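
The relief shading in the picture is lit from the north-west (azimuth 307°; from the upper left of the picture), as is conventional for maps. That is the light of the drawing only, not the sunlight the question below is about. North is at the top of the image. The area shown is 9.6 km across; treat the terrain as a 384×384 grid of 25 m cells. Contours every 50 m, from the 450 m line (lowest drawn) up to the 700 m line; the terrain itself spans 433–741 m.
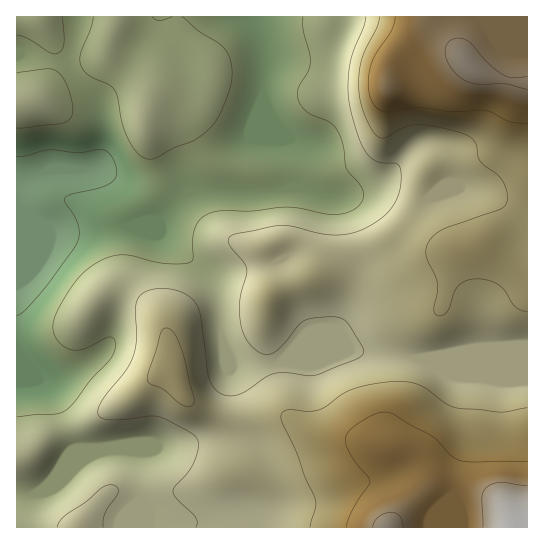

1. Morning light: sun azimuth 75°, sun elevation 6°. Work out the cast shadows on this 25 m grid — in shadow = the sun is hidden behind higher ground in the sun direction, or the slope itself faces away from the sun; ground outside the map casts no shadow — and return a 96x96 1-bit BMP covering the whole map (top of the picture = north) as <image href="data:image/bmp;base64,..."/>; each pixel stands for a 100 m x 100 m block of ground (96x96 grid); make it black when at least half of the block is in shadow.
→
<image width="96" height="96" href="data:image/bmp;base64,Qk2+BAAAAAAAAD4AAAAoAAAAYAAAAGAAAAABAAEAAAAAAIAEAAATCwAAEwsAAAIAAAAAAAAA////AAAAAAAAAAAAAAAAAAAAA4AAAAAAAAAAAAAAA4AAAAAAAAAAAAAAA4AAAAAAAAAAAAAAAQAAAAAAAAAAAAAAAAAAAAAAAAAAAAAAAAAAAAAAAAAAAAAAAAAAAAAAAAAAAAAAAAAAAAAAAAAAAAAAAAAAAAAAAAAAAAAAAAAAAAAAAAAAAAAAAAAAAAAAAAAAAAAAAAAAAAAAAAAAAAAAAAAAAAAAAAAAAAAAAAAAAAAAAAAAAAAAAAAAAAAAAAAAAAAAAAAAAAAAAAAAAAAAAAAAAAAAAAAAAAAAAAAAAAAAAAAAAAAAAAAAAAAAAAAAAAAAAAAAAAAAAAAAAAAAAAAAAAAAAAAAAAAAAAAAAAAAAAAAAAAAAAAAAAAAAAAAAAAAAAAAAAAAAAAAAAAAAAAAAAAAAAAAAAAAAAAAAAAAAAAAAAAAAAAAAAAAAAAAAAAAAAAAAAAAAAAAAAAAAAAAAH4AAAAAAAAAAAAAAP8AAAAAAAAAAAAAAP8AAAAAAAAAAAAAAP8AAAAAAAAAAAAAAP+AAAAAAAAAAAAAAH+AAAAAAAAAAAAAAH+AAAAAAAAAAAAAAH+AAAAAAAAAAAAAAD+AAAAAAAAAAAAAAB+AAAAAAAAAAAAAAA8AAAAAAAAAAAAAAAYAACAAAAAAAAAAAAAAAHAAAAAAAAAAAAAAAHAAAAAAAAAAAAAAAHAAAAAAAAAAAAAAAHAAAAAAAAAAAAAAAAAAAAAAAAAAAAAAAAAAAAAAAAAAAAAAAAAAAAAAAAAAAAAAAAAAAAAAAAAAAAAAAAAAAAAAAAAAAAAAAAAAAAAAAAAAAAAAAAAAAAAAAAAAAAAAAAAAAAAAAAAAAAAAAAAAAAAAAAAAAAAAAAAAAAAAAAAAAAAAAAAAAAAAAAAAAAAAAAAAAAAAAAAAAAAAAAAAAAAAAAAAAAAAAAAAAAAAAAAAAAAAAAAAAAAAAAAAAAAAAAAAAAAAAAAAAAAAAAAAAAAAAAAAAAAAAAAAAAAAAAAAAAAAAAAAAAAAAAAAAAAAAAAAAAAAAAAAAAAAAAAAAAAAAAAAAAAAAAAAAAAAAAAAAAAAAAAAAAAAAAAAABwAAAAAB8AAAAAAAHwAAAAAP+AAAAAAAHwAAAAAf+AAAAAAAHwAAAAA/+AAAAAAAHwAAAAB/+AAAAAAAHwAAAAH/+AAAAAAADgAAAAf/+AAAAAAABgAAAA//+AAAAAAAAAAAAB///AAAAAAAAAAAAB///AAAAAAAAAAAAB///AAAAAAAAAAAAB///AAAAAAAAAAAAA///AAAAAAAAAAAAAf//AAAAAAAAAAAAAP//AAAAAAAAAAAAAP//AAAAAAAAAAAAAH//AAAAAAAAAAAAAH//AAAAAAAAAAAAAD//AAAAAAAAAAAAAB//AAAAAAAAAAAAAA//AAAAAAAAAAAAAAf/AAAAAAAAAAAAAAP/gAAAAAAAAAAAAAP/gAAAAAAAAAAAAAH/wAAAAAAAAAAAAAD/4AAAAAAAAAAAAAA/8AAAAAAAAAAAAAAf8AAAA="/>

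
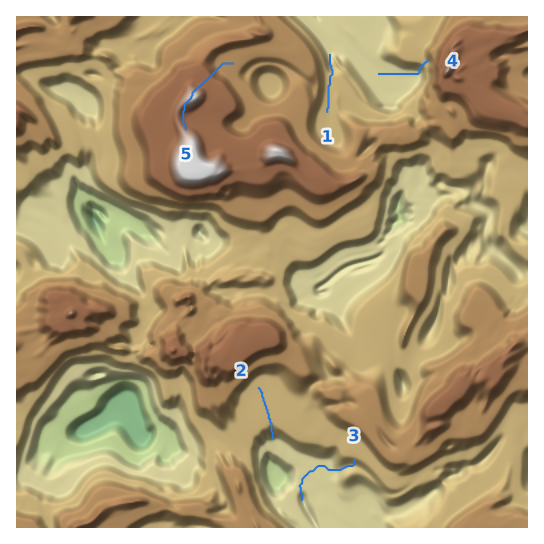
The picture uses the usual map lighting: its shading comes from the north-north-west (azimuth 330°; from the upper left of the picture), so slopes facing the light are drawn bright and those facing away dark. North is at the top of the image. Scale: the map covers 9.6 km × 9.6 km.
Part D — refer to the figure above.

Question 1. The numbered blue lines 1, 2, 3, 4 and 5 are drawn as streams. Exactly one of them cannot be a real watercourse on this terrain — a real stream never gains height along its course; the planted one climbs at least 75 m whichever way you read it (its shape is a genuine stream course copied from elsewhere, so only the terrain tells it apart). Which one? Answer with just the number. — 5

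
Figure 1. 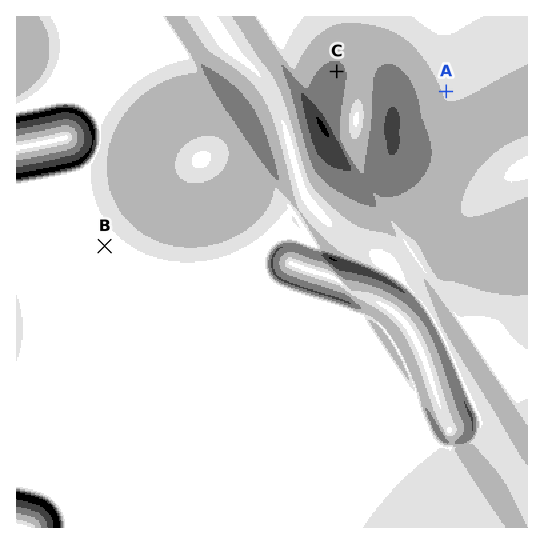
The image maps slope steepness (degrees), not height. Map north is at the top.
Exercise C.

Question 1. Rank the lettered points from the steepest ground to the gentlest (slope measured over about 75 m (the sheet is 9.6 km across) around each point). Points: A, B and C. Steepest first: C A B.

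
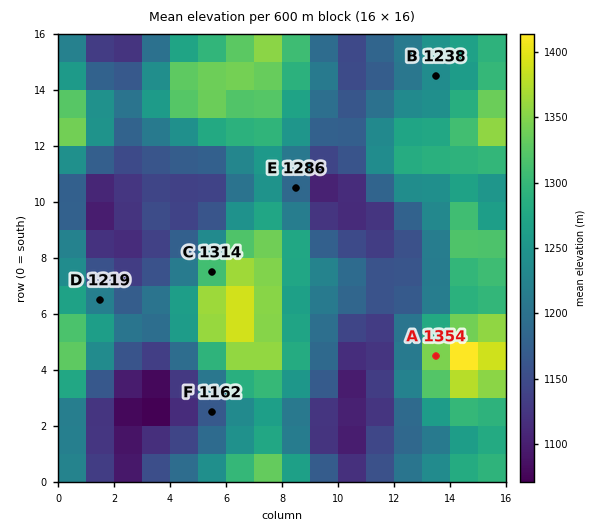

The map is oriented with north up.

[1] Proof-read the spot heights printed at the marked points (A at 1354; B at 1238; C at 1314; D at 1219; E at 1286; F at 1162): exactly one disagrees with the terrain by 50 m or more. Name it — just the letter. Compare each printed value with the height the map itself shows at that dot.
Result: E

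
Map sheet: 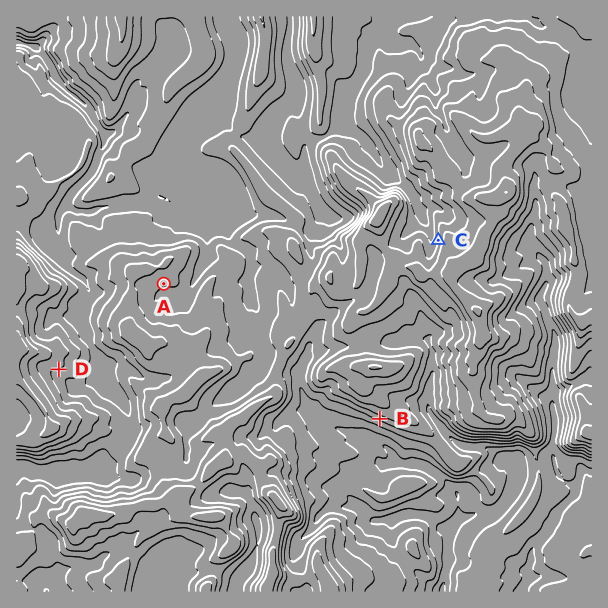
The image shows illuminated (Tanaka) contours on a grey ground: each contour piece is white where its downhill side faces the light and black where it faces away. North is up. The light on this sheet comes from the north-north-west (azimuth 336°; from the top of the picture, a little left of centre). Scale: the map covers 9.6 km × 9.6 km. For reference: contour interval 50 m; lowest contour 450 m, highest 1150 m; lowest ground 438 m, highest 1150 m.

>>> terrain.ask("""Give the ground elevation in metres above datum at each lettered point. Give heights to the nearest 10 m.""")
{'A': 810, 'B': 760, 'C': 940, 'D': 850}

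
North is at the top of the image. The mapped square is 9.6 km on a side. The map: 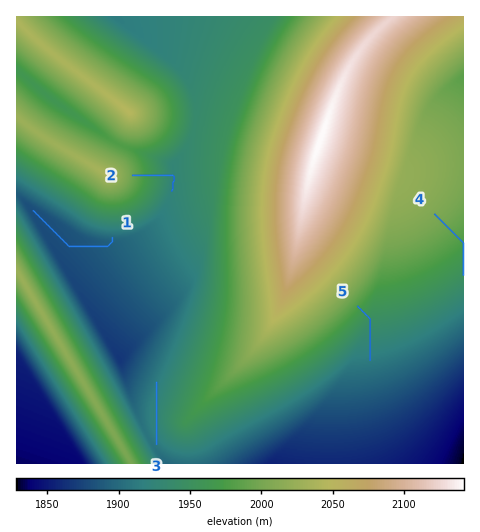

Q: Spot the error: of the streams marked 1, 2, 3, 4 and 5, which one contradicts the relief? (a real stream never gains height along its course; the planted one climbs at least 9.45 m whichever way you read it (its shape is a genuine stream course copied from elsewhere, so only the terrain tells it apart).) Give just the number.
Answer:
3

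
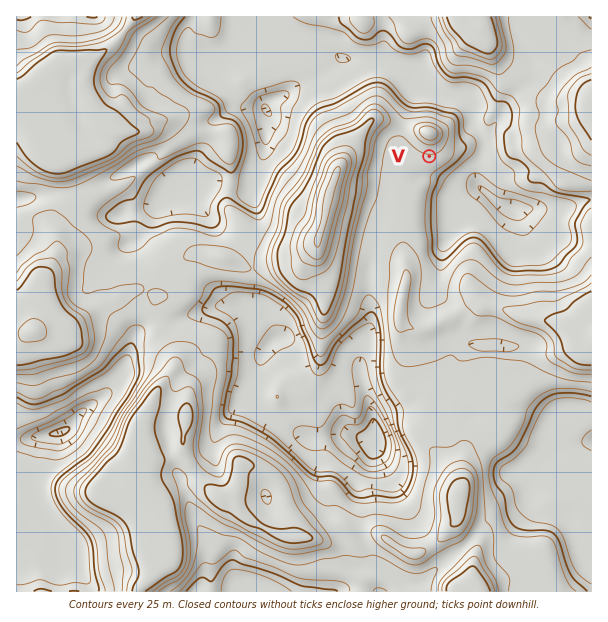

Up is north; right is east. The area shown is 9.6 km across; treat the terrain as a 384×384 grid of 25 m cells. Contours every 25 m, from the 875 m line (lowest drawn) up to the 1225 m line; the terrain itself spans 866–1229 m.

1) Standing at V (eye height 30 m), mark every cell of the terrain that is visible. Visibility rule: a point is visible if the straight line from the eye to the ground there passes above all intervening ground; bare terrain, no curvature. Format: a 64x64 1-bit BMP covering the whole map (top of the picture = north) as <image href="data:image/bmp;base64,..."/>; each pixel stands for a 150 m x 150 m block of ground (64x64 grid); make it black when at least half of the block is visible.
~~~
<image width="64" height="64" href="data:image/bmp;base64,Qk0+AgAAAAAAAD4AAAAoAAAAQAAAAEAAAAABAAEAAAAAAAACAAATCwAAEwsAAAIAAAAAAAAA////AAAAAAAAAAAAAAAMAAAAAAAAAA8AAAAAAAAABgAAAAAAAAAEAAAAAAAAGAAAAAAAACB+AAAAAAAH4OYAAAAAAB/wAgAAAAAAZ/AAAAAAAADD8AAAAAAAAEPwAwAAAAAAQ/ADwAAAAADH4AHgAAAAAB8AAfAAAAAAfgAA4AAAAAA8AAAAAAAAAAAAAAAAAAAAAAAAAAAAAAAAAAAAAAAAAAAAAAAAAAAAAAAAAAAAAAAAAAAAAAAAAAAAAAAAAAAAAAAAAAAAAAAAAAAAAAAAAAAAAAAAAAAAAAAAAAAAAAAAAAAAAAAAAAAAAAAAAAAAAAAOAAAAAAAAGB+A/AAAAAAcH4P/AAAAABwvj/8AAAAAHD///wAAAAAeH///AAAAAB6f//8AAAAAHv///wAAAAA/////AAAAAD////8AAAAAP////wAAAAA/////AAAAAD////8AAAAAH////wAAAAAf////AAAAAB/9//gAAAAAD/7//wAAAAAP/j//AAAAAA/+H/8AAAAAD/8P/wAAAAAH/w//AAAAAAP+D/8AAAAAAeAP/wAAAAAA4A//AAAAAABAD/4AAAAAAAAH/gAAAAAAAAf/AAAAAAAAB/8AAAAAAAAP/gAAAAAAAA88AAAAAAAADH8AAAAAAAAIfgAAAAAAAAB8AAAAAAAAAHgAAAAAAAAAMA=="/>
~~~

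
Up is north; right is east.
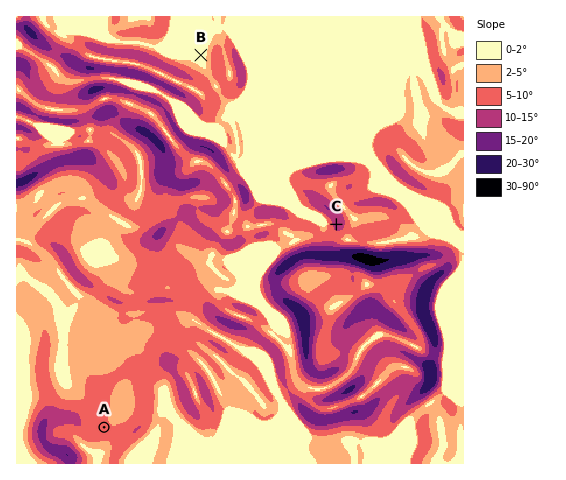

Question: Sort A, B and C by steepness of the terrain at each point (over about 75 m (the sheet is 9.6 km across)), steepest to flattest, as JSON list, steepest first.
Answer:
["C", "A", "B"]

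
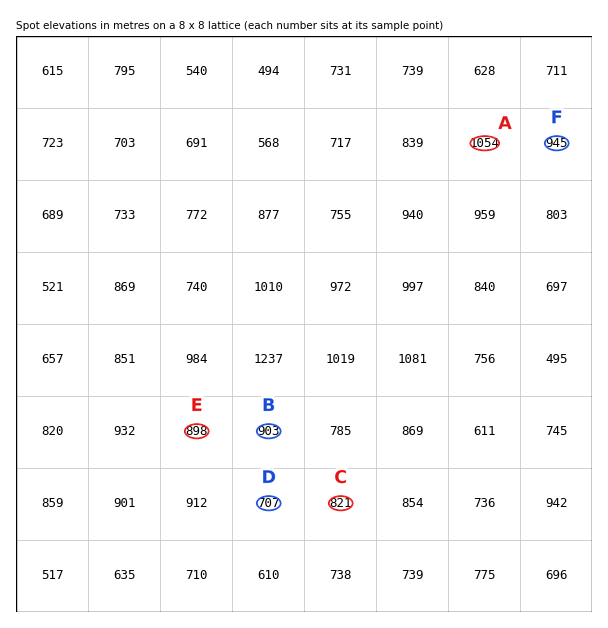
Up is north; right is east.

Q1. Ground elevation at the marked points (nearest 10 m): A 1050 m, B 900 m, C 820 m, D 710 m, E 900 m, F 950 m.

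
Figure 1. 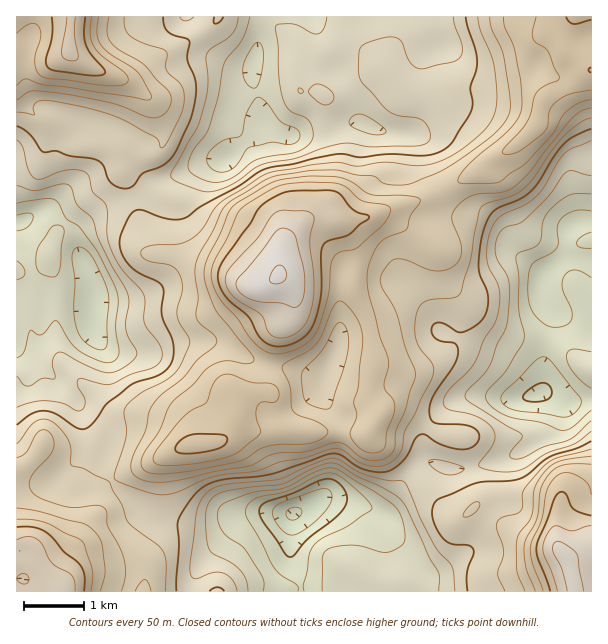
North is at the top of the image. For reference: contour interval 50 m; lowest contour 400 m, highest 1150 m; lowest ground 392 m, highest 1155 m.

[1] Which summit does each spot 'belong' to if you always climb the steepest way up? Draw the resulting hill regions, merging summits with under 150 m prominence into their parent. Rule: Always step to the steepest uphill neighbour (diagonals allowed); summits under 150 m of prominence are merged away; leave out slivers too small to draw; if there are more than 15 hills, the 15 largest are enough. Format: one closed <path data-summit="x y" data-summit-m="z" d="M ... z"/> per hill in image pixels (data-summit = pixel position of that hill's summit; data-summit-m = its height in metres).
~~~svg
<path data-summit="279 275" data-summit-m="1155" d="M591 16l-402 0 17 29 10 10 24 12 13-1 1 24 11 30-3 8-13 12-27 20-15 2-25 12-23 6-21 16-37 12-23 20-3 12-2-9-13-13-12-7-12 1-13 10-7 0 0 125 16 7 28 32 18 16 2 6 23 21 3 6-2 26 4 12 6 10 36 33 12 6 45 4 39-12 14-1-20 7-14 19-22 22-11 18-1 13 227 0 2-4-1-19-24-30-8-18-10-9 8-5 20-30 11-11 9-4 23 7 16 0 30-7 30-12 12-8 11-11 5-9 1-18-8-10 21 9 25-4z"/><path data-summit="69 48" data-summit-m="1060" d="M188 16l-172 1 1 205 6 0 13-10 12-1 12 7 13 13 2 9 3-12 23-20 37-12 21-16 23-6 25-12 15-2 27-20 13-12 3-8-11-30-1-24-13 1-24-12-10-10z"/><path data-summit="575 590" data-summit-m="1113" d="M551 396l-3 0 6 8 0 13-6 14-11 11-24 14-48 13-16 0-20-7-7 1-16 14-20 30-8 5 10 9 8 18 24 30 0 23 172-1 0-190-10-1-15 3z"/><path data-summit="60 591" data-summit-m="1072" d="M18 348l-2 0 0 243 175 1 2-13 11-18 22-22 14-19 13-5-7-1-39 12-37-3-20-7-15-16-13-8-12-13-6-18 2-26-3-6-23-21-2-6-18-16-28-32z"/>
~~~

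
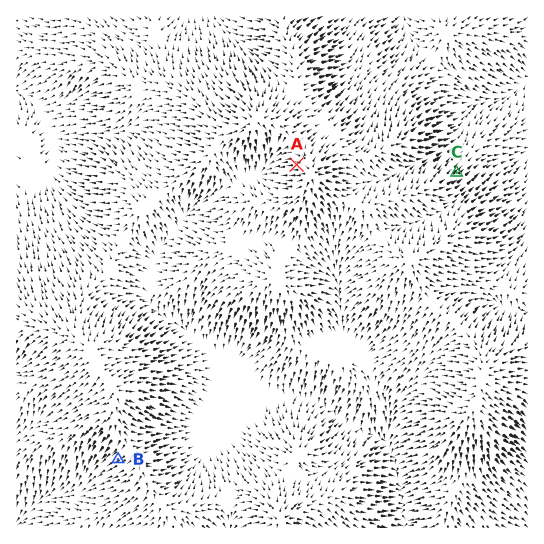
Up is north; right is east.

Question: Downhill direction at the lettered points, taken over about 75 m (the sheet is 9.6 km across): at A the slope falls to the W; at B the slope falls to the SW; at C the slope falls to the NE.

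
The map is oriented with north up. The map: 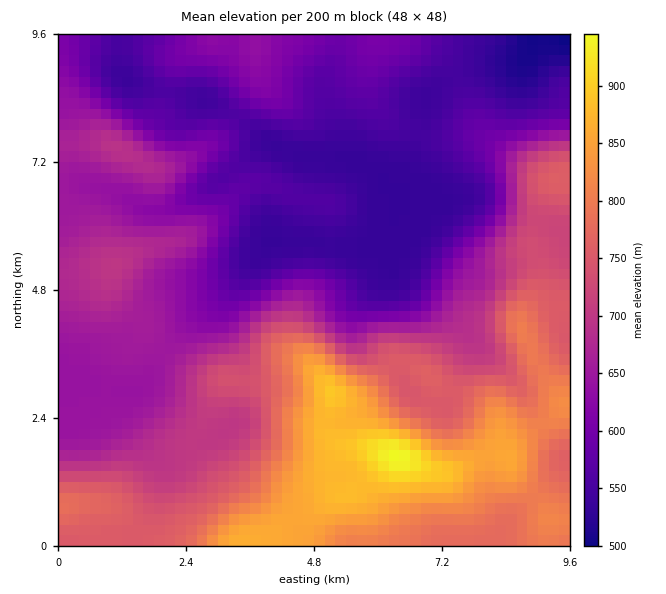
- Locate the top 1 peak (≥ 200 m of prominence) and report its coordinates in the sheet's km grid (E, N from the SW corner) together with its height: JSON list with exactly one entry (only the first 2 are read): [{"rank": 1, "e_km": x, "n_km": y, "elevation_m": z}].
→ [{"rank": 1, "e_km": 6.36, "n_km": 1.66, "elevation_m": 948}]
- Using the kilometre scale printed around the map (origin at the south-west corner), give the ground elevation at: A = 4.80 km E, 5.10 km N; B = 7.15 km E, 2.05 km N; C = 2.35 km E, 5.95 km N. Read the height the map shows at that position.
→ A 585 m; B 800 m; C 655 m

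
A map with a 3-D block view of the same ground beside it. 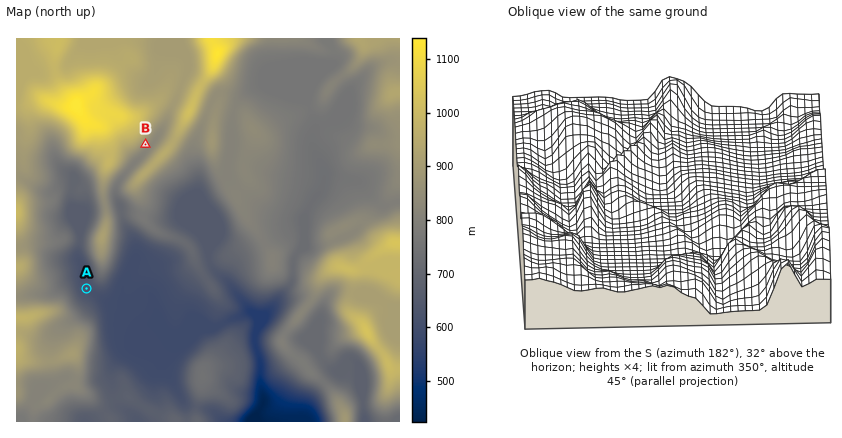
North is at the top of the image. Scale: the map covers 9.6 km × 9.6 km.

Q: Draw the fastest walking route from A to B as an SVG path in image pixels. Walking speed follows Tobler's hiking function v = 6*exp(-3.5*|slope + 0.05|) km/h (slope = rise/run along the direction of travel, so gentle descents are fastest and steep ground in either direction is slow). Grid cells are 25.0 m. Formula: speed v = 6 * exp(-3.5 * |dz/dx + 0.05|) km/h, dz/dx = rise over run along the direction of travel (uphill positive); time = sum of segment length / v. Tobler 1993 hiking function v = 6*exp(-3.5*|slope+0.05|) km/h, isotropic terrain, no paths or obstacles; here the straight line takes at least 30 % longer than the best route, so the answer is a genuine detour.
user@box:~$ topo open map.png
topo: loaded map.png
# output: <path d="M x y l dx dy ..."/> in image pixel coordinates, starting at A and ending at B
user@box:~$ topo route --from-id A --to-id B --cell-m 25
<path d="M86 288l0-46 16-30 0-12 10-20 34-36"/>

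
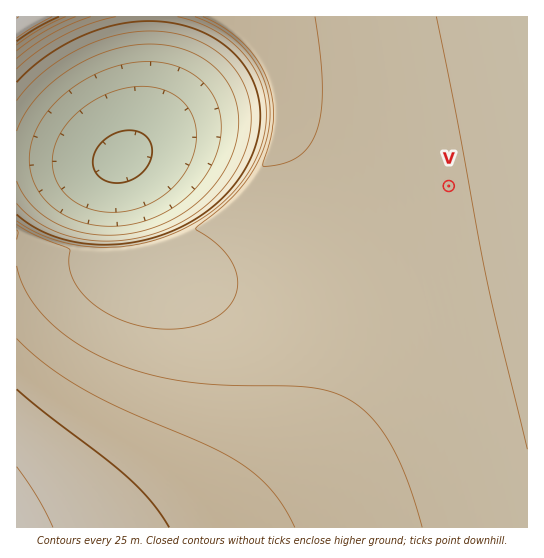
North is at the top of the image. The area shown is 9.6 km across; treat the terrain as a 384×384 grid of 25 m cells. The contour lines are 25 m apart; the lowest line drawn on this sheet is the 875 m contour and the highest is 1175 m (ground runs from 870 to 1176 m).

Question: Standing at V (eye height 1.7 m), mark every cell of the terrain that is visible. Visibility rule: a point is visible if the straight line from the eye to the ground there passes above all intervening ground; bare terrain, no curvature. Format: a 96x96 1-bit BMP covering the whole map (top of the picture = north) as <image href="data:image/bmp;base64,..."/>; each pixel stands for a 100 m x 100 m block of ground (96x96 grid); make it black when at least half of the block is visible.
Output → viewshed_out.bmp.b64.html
<image width="96" height="96" href="data:image/bmp;base64,Qk2+BAAAAAAAAD4AAAAoAAAAYAAAAGAAAAABAAEAAAAAAIAEAAATCwAAEwsAAAIAAAAAAAAA////AAAAAAD////////////////////////////////////////////////////////////////////////////////////////////////////////////////////////////////////////////////////////////////////////////////////////////////////////////////////////////////////////////////////////////////////////////////////////////////////////////////////////////////////////////////////wD/////////////AAAA///////////wAAAAD/////////8AAAAAA/////////wAAAAAAH///////+AAAAAAAB///////4AAAAAAAAf//////gAAAAAAAAP//////AAAAAAAAAD/////8AAAAAAAAAB/////8AAAAAAAAAAf////8AAAAAAAAAAP////8AAAAAAAAAAH////8AAAAAAAAAAD////8AAAAAAAAAAB////8AAAAAAAAAAB////8AAAAAAAAAAA////8AAAAAAAAAAAf///8AAAAAAAAAAAP///8AAAAAAAAAAAP///8AAAAAAAAAAAH///8AAAAAAAAAAAH///8AAAAAAAAAAAD///8AAAAAAAAAAAD///8AAAAAAAAAAAB///8AAAAAAAAAAAB///8AAAAAAAAAAAA///8AAAAAAAAAAAA///8AAAAAAAAAAAA///8AAAAAAAAAAAA///8AAAAAAAAAAAA///8AAAAAAAAAAAA///8AAAAAAAAAAAA///8AAAAAAAAAAAA///8AAAAAAAAAAAA///8AAAAAAAAAAAB///8AAAAAAAAAAAB///8AAAAAAAAAAAB///8AAAAAAAAAAAD///8AAAAAAAAAAAD///8AAAAAAAAAAAH///8AAAAAAAAAAAP///8AAAAAAAAAAAf///8AAAAAAAAAAAf///8AAAAAAAAAAA////8AAAAAAAAAAB////8AAAAAAAAAAH////8AAAAAAAAAAP////8AAAAAAAAAAf////8AAAAAAAAAB/////8AAAAAAAAAH/////8AAAAAAAAAf/////8AAAAAAAAB//////8AAAAAAAAP//////8AAAAAAAB///////8AAAAAAAB///////8AAAAAAAB///////8AAAAAAAB///////8AAAAAAAB///////8AAAAAAAB///////8AAAAAAAB///////8AAAAAAAD///////8AAAAAAAD///////8AAAAAAAD///////8AAAAAAAH///////8AAAAAAAH///////8AAAAAAAP///////8AAAAAAAP///////8AAAAAAAf///////8AAAAAAA////////+AAAAAAB/////////AAAAAAD/////////wAAAAAH/////////8AAAAAf//////////AAAAB/////////8="/>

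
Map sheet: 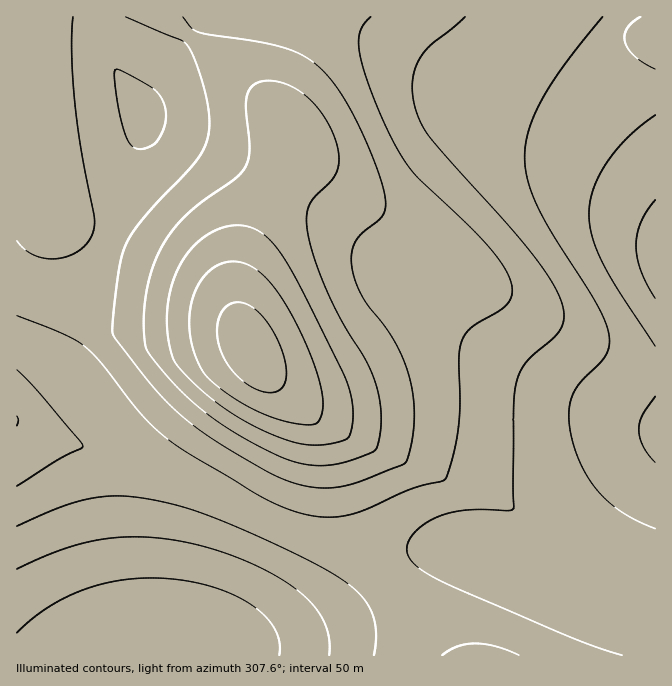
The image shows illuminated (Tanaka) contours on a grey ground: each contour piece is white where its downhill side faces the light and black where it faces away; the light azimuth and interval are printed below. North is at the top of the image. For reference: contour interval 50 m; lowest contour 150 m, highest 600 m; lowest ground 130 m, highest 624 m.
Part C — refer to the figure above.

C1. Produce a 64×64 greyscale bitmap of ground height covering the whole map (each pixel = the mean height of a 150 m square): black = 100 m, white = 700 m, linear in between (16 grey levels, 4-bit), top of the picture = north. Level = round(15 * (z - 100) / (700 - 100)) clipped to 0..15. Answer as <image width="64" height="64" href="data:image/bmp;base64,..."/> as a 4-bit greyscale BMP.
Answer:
<image width="64" height="64" href="data:image/bmp;base64,Qk12CAAAAAAAAHYAAAAoAAAAQAAAAEAAAAABAAQAAAAAAAAIAAATCwAAEwsAABAAAAAAAAAAAAAAABEREQAiIiIAMzMzAERERABVVVUAZmZmAHd3dwCIiIgAmZmZAKqqqgC7u7sAzMzMAN3d3QDu7u4A////ACIiIiIiIRERERIiIiIzM0REVVVmZmZmZmZmZmZVVVVVIiIiIiIhEREREiIiIjMzRERVVWZmZmZmZmZmVVVVVVUiIiIiIiIRERIiIiIiMzNERFVVZmZmZmZmZVVVVURERDIiIiIiIiIiIiIiIiMzM0REVVVWZmZmZmVVVVREREREMzIiIiIiIiIiIiIiMzM0REVVVWZmZmZVVVVUREREREQzMyIiIiIiIiIiIiMzM0RERVVVZmZmVVVVVERERERERDMzMyIiIiIiIiIjMzM0RERVVVZmZVVVVUREREREREREMzMzMzMiIiIjMzMzM0REVVVVZlVVVVVEREREREREREREMzMzMzMzMzMzMzNEREVVVVZVVVVVVERERERERERERUREMzMzMzMzMzM0RERFVVVmZVVVVVVEREREREREREREREREQzMzMzMzRERERVVVZmZlVVVVVEREREREREREREREREREREREREREREVVVWZmZmVVVVVURERERERERERERFVURERERERERERVVVZmZmZmZlVVVVVUREREVVREREREVVVURERERERFVVVWZmZmZmZmZlVVVVVVVVVVVERERERVVVVVVVVVVVVVVmZmZmZmZmZmZVVVVVVVVVVEREREQ2ZVVVVVVVVVVVZmZmZnd3d3dmZmZlVVVVVVVEREREMzZmZVVVVVVVVmZmZmZ3d3d3d3d2ZmZmZlVVVUREREMzNmZmZlVVVmZmZmZmd3eIiIiId3d2ZmZmVVVVREREMzM3ZmZmZmZmZmZmZnd3iIiIiIiId3d2ZmZVVVVEREMzMzd2ZmZmZmZmZmZnd4iImZmZmYiId3dmZlVVVEREQzMzN3d2ZmZmZmZmZ3d4iZmaqqmZmYh3d2ZmVVVUREQzMzMnd3dmZmZmZmZ3eIiZqqqqqqmZiId3ZmZVVVRERDMzMid3d2ZmZmZmd3iImaqqu7u6qpmIh3dmZlVVVEREMzMyJ3d2ZmZmZmd3iImaq7u7u7qqmYiHd2ZmZVVUREMzMzInd2ZmZmZmd3iJmqu7zMzLu6qZiId3ZmZlVVRERDMzMyd2ZmZmZmd3iJmqu8zMzMu6qpmIh3dmZmVVVEREMzMzN2ZmZmZmZ3iJmrvMzNzMy7qpmYiHd2ZmZVVUREQzMzM2ZmZmZmZ3iJmrvMzd3czLuqmZiHd3ZmZlVVVEREMzMzZmZmZmZ3iJmrvMzd3dzMu6qZiId3dmZmVVVURERDMzNmZmZmZ3eJmqu8zd3d3Mu6qZmIh3d2ZmZVVVVEREQzM2ZmZmZ3eImau8zN3d3cy7qpmIh3d3ZmZmVVVVRERDMzZmZmZ3eImaq7zN3d3cy7qpmIiHd3dmZmZlVVVUREMzNmZmZ3d4iZqrvM3d3dzLuqmYiHd3d2ZmZmZVVVVEQzMmZmd3d3iJmqu8zd3dzLuqmYiHd3d3dmZmZmVVVURDMiZ3d3d3eImaq7zM3dzMu6qZiId3d3d3ZmZmZlVURDMyJ3d3d3d4iZqrvMzMzMu6qZiId3d3d3d3ZmZmVVREMyIXd3d3d3iImqu7zMzMu7qpmId3d3d3d3d2ZmZVREMyIhd3d3d3eIiZqrvMzMy7qpmIh3d3d3d3d3ZmZVVEMzIhF3d3d3d4iJmqu7vMu7qqmYiHd3d3d3d3dmZVVEQzIiEXd3d3d3iImZqru7u7uqmZiId3d3d3d3dmZlVEQzMiEReIiId3d4iJmqq7u7uqqZiIh3d3d3d3d2ZlVUQzMiIRGIiIiHd3iImZqqq7qqqZmIiHd3d3d3d2ZlVURDMyIhEYiIiIh3d4iJmaqqqqqpmYiIh3d3d3d2ZlVURDMyIiERiIiIiHd3eIiZmqqqqpmZiIiId3d3d2ZlVUREMzIiIRGIiIiId3d4iImZmqqZmZmIiIiHd3d2ZlVVREMzMiIiEYiIiIh3d3eIiJmZmZmZmZiIiId3d2ZlVVREQzMyIiIRiIiIh3d3d3iIiZmZmZmZmYiIh3d2ZlVVRERDMzMiIiGIiIiHd3d3d4iImZmZmZmZmIiHd2ZlVVREREMzMyIiIoiIiId3d3d3eIiJmZmZmZmYiHd2ZlVVVEREQzMzMiIiiIiIh3d2Znd3iIiZmZmZmZiId2ZlVVVERERDMzMyIiKIiIiHd2ZmZ3d4iJmZmZmZmId3ZlVVVEREREMzMzMiIoiIiHd3ZmZnd3iImZmZmZmYh3ZmVVVUREREQzMzMzIiiIiId3dmZmZ3eIiZmZmZmYiHdmVVVURERERDMzMzMyKIiIh3dmZmZnd4iJmZmZmZiHdmZVVVREREREQzMzMzMoiIiHd2ZmZmd3iImZmZmZiId2ZVVVVEREREREMzMzMziIiId3ZmZmZ3eIiZmZmZiId2ZlVVVUREREREQzMzMzOIiIh3dmZmZ3d4iJmZmZiId3ZmVVVVREREREREMzMzM4iIiHd2ZmZnd3iIiZmZiIh3ZmZVVVVERERERERDMzMziIiId3ZmZ3d3iIiIiIiIh3dmZVVVVVREREREREMzMzSIiIh3dmd3d3eIiIiIiIh3d2ZmVVVVVURERERERDM0RIiIiHd3d3d3d4iIiIiId3d2ZmZVVVVVVEREREREREREiIiId3d3d3d4iIiId3d3d3ZmZlVVVVVURERERERERESIiIh3d3d3iIh3d3d3d3d3dmZmZVVVVVVERERERERERIiIiHd3d4iIh3d3d3d3d3dmZmZmVVVVVVRERERERERE"/>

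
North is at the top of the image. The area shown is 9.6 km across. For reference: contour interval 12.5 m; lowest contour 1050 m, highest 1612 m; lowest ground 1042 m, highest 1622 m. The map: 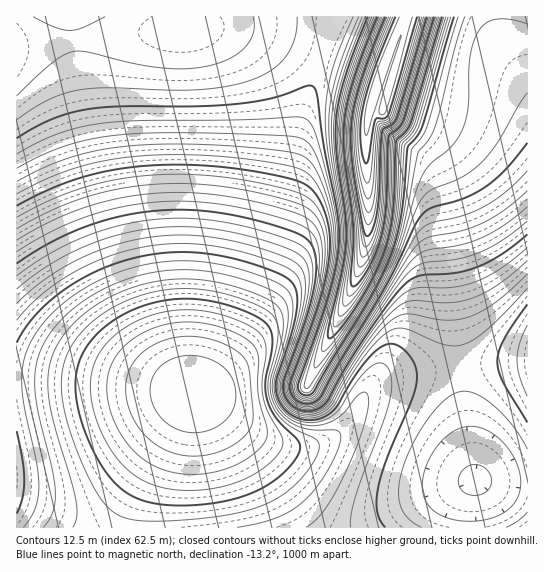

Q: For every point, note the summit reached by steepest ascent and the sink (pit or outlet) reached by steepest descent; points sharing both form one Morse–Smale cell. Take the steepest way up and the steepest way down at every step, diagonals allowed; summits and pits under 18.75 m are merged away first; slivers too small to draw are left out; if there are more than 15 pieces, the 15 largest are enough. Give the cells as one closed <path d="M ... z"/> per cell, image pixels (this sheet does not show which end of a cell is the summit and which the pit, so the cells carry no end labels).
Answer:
<path d="M335 16l-319 1 1 363 90 3 59 5 21 4 7 0 11-10 24-36 27-63 28-88 23-96z"/><path d="M402 16l-66 1-29 82-23 96-32 99-29 64-18 24-12 11 22 12 38 28 28 12 28 2 10-3 18-9 14-14 18-34 12-8 24-6 54-6-12-126-6-31-6-21-9-12-8-4-44-1-7-3-2-31 4-28 4-10 9 4 3-2 22-73 0-4-6-4z"/><path d="M527 16l-124 0-2 5 6 4 0 4-22 73-3 2-9-4-5 17-3 21 2 31 7 3 44 1 13 9 6 13 10 46 12 126 69-5z"/><path d="M458 368l-53 5-16 3-14 5-11 14-13 26-14 14-18 9-10 3-22 0-18-6-16-8-38-28-22-13-45 93-9 28-2 14 330 1 2-29 3-12 4-6-8-39-8-71z"/><path d="M55 380l-39 1 0 146 121 1 3-21 8-22 44-92-51-8z"/><path d="M527 363l-68 4 9 75 5 32 4 7 51 1z"/><path d="M495 481l-20 1-6 17-1 28 59 1 1-45z"/>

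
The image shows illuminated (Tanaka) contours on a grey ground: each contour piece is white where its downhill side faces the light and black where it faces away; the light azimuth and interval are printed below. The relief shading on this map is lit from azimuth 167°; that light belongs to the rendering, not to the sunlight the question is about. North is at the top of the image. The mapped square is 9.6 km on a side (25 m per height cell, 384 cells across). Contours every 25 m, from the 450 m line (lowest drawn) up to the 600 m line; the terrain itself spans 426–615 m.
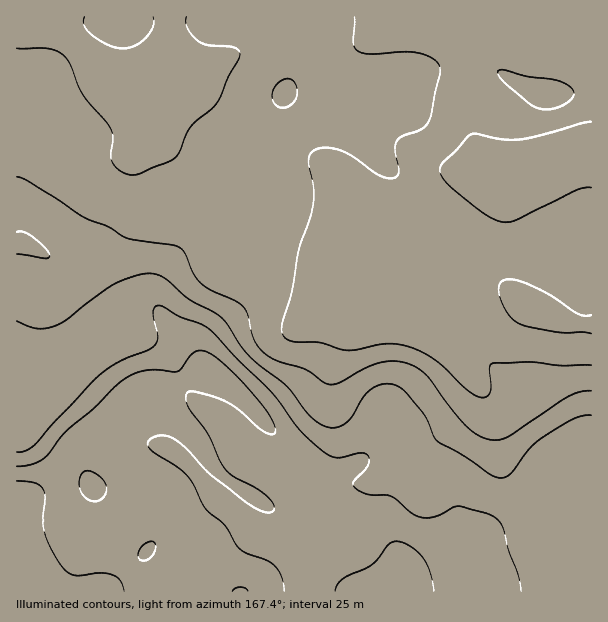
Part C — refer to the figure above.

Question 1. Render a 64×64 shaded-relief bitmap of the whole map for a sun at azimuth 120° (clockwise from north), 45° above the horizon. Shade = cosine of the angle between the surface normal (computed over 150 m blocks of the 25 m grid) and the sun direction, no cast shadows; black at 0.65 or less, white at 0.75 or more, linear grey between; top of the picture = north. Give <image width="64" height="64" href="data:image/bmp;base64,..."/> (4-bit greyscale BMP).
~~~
<image width="64" height="64" href="data:image/bmp;base64,Qk12CAAAAAAAAHYAAAAoAAAAQAAAAEAAAAABAAQAAAAAAAAIAAATCwAAEwsAABAAAAAAAAAAAAAAABEREQAiIiIAMzMzAERERABVVVUAZmZmAHd3dwCIiIgAmZmZAKqqqgC7u7sAzMzMAN3d3QDu7u4A////AJqqmHd4mqu6qYd3ZnibzLqHZmd3Z4mrzMuYiJvNypmZqqqph3eJqruqiHd3d5q7uYdmZ3ZmiavMypiIm8zKmZmqqqmHd3iZu7qYiIh3iaqpiHZmZmZ5q8y6mIibzLqYmaq7qYd3d3iru5iJmYd4mZmYh3d2Vniru7qYiKvLqYiZqru6mHd3d5q7qYmqmIiJmZiIiHZmeJq7qZiJq8upiImqu7qYiId3eaupmaupmJmZmIiZh2Z4maqpmIm7upmImavMupiIiHd4q7qZqqqZmZmYiJmYd4iImZmIiru6mZmZq8y6mImZh3ibu6maqZmqqYh4mZh3iIiImYiJq6mZmZmrzLqZmamYd5vLqZmZmaqph2eIiHiZh3iIiImZmJmZmavMuYiaqpiIm8y5mYiZqqmGZniHeJmHZ4iIiIiImZmZmrupiJqqmIibzKmYiJmqqYdmeId4mYdmeJmId3eJmZl4mph3mqmYiJq7qYiImZqpmYiJmIial2VomYh2Z4mZmUV4h2eJmYh4mqqZiYiZmZqqmZqpmaqYZmiZmGVXiZmZIjVmZ4mIh4iJmYiZmZmZmrupmqqqqph2eJmHZVaJmZkAAkVomYh4iImIiaqpmYiau6iImqq6qXd4mYdURXiZmRAAFGiqmIiZmIiau6mIiZq6l2aJq7upiImYdkMzV4mZMgABWKqpmqqYiJu7qYiau6mGVWiau6qZmZh1QhI1Z4hUEAAmmqqquqmJq7uYeKvLqXZEV5qqqqqqmHVCERJFd3YwAAN5mau7qZmruod5vMypdkRGiaqqu6qodkMhESRWh1MQAUaImry7qquph4rN3Kl2REaJqqq7uqh2VEMhEkWIdUEAE1Z5vMy6uqmIm83cqXZDRXmqqru6qHdmVDIiNIh3ZCABJFebzLqqmZq7zMupdUM0aJqru7qYd3dmVDM0iId2UxABJHq7qZmZq7u7u6mFMiNXmavMuph3d3dlRESIh3d1MQACR5mYiZqruqmZqYZCIkZ5q7upiHd3d3ZVVZiHeIdkIAElZ2Z4mruqmHiJhkISNGeauqiHd3d3d2VVmId3iHZDIiNERWiru7mHZniHUyIjVomZiHiId2d3ZlWYd2d4iHZUREREaKvMupdmZ4dkMiNWeIh3eJiHZmdmZoh2ZmeIiHZlVEV5vN3bqHZniHZERFZ4d2Z5mYd2d3ZmiHZlZniIh3ZmVnm93d3Kl3eIh2VWZ3d2VnmqmHd3d3eIh2VVZ4iId3dmebzd3dypiImYd3d4iHZWerqpiIiIiJmHZURWeId3iId4q7zN3cqZmZiIiIiIdlaKu6mIiIiZmZhlREVnd2eJmHiJqrzNy6qZmYiIiIh2Voq7qZmYiJmJmHVDNEVmZ5qZiIiJq7zMuqmZmYiIiHZnmrqpmZiImYiYdlQzNEVXmqqYiIiZvMzLqpmZmZmId2eauqmZmIiZiIiHZUMzNFeauqmYiImrzMu6mZmZmYh3eKu6mZmIiIiIiIh2VUREVoq7qqmZmZq8y7qZmZmZiHd5qqqZmIiHiIiIiId2ZVVWiaqqqqqZmrzMuqmZmZmId4mqqZmIiId3iIiIiIh3ZmeJmqqqqqqqvMy6qZmZmIiIiaqpmIiIh3eIiIiIiIiHd3iZqqqru7u8zLqpmZmYiIiZmZmYiIiIh5mZmZmImIiHd4mZmZqru8zcy6mZmYiIiJmZmYd4iZiImZmZmYiZmIh3eIiIiZq7zN3LqZmYiIiJmZmYdmeImIiZmZmZiImYh3d3iIiIiau83cuqmZiIiZmZmYdlVXiIiJmZmZiIiIiHd3eIiId4mrzNy6qZmZmZmZmZh2REVniImZmZiIiIiHd3d3iIiHeJq8zLqpmZmZmZmZmYZUNEVniZmZiIiIiId3d3eIiIiImru7uqmZqqqqmaqpmGVDNFZ5mZiIiJmIh3d3d3iJmIiaq7uqmZmru7qqqqqph2VDRWiZmZmZmZiId3d3eImZiZqqqqmYiavMu7u7u6qql1RFaImZmaqpmIiId3d4iJmZmqqqmYiJq8y7vMu7u7u6hlVoiZmaqqqZiIh3d3eImZmru6qZiJq8zMzMy7u7zMypd3iIiZq7uqmYiHd3d4iJmru7qpmZmrzMzMy7qqvM3dyqmIiImruqqZiHd3d3d4iau7uqmZmrvMzMzLqpqrze7tzIiIiaqqqZmId3d3d3eJq7u6qpmaq7zN3cqZmZq83v/tmYiZqqqZmYiHd3dmZ3iau7qqmZmqvN3typiIiarN7u6ZmZqqqZmZiId3d2ZmZ4m7uqmZmZmr3u3KmHiImavN3amaqrqpmIiIiId3ZlVmeauqmZmYiJve7suYd4iImru7mZq7uqmYiIiIiIdmVVZ4mqqZmId3is7uy5iIiIiJmqqImru6qZmZiIiIiHZVVWeaqpmId2Z5vN3LmIiIiIiJmHeJq7qpmZmYiJmYdmVEVomqmYh2ZmibzLqYiIiHd4iIZniaqpmZmZmIiZmHZlVWeaqpiHZmZ4mqqYiIiId3eIhmZ5mqmZqqqYiJmZh3ZVV4mrqYh2ZneJmYiIiYiHd4iHd3iZmZmruqmIiZmZh2Zmeau7qYd3d4iIiIiZmYiIiId3eIiIiau7qYiImqmYh2Z4mru6mIeIiIiIiJmpmIiIiIiHd3eJmrupiIiZqpmId3eKvLuZiIiIiIiJmqqZmImYiId2Z3iau7mHd4maqZh3d4msy6mIiIiIiJmaqpmZmZ"/>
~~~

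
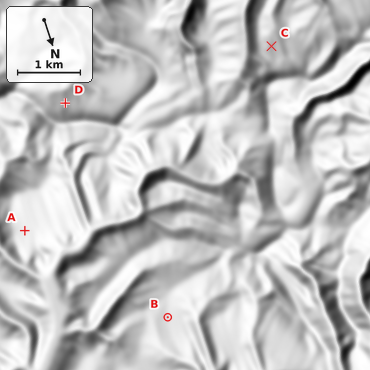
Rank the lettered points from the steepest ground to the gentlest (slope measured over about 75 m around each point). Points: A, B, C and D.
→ D C A B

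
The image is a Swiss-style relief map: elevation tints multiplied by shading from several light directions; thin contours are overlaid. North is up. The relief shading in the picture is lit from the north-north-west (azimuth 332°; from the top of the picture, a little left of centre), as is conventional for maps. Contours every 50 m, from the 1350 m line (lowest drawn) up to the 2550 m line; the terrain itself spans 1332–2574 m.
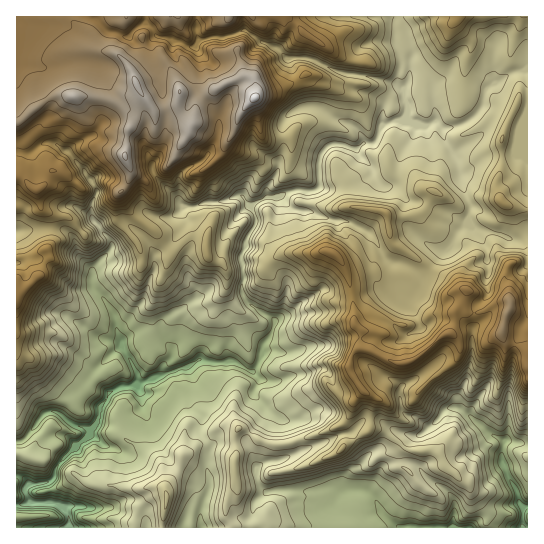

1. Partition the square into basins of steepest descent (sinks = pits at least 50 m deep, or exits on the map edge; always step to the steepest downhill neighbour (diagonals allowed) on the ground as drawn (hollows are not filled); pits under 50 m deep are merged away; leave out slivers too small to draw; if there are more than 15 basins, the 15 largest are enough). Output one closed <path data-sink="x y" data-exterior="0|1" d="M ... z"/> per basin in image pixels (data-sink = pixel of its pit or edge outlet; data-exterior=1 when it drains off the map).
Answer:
<path data-sink="69 527" data-exterior="1" d="M527 16l-511 1 0 158 6 2 15 14 4 18 10 9 0 24-4 7 2 9-5 5-4 11-4 1-9-16-11-1 1 270 145 0 5-25-2-16 11-13 5-12 0-7 9-3 11-8 6-1 8-12 7-6 19 3 17 12 11 4 18 0 35-11 21-9 4 6-2 13 8-2 15-10 7-33-10-5-13-18-3-5 3-16 5-5 5-1 33 15 12 0 18-11 13-13 14-8 3-6 0-14 7-7 5 8 15 0 11-7 14-4 4 4-8 22 0 11 4 5 8 1 13 7z"/><path data-sink="523 527" data-exterior="1" d="M507 301l-14 4-11 7-15 0-5-8-7 7 0 14-3 6-14 8-13 13-18 11-12 0-33-15-5 1-5 5-3 8 0 8 11 17 15 11-6 31 16 3 22 17 30 3 7 13 25 21 2 5 9 11 7 11 0 15 41-1 0-174-13-9-8-1-4-5 0-11 8-22z"/><path data-sink="469 527" data-exterior="1" d="M373 428l-27 16-7 8-24 11-26 8-15 1-13 7-20 4-4-2-1 8-9 13-2 13 3 6 5 6 17 0 13-6 4 7 220-1-2-17-14-19-2-5-25-21-7-13-30-3-22-17z"/><path data-sink="202 527" data-exterior="1" d="M230 425l-11 2-12 16-6 1-11 8-9 3-1 11-15 21 2 16-4 16 0 9 69-1-7-12 0-6 4-12 7-8-1-54 4-6z"/><path data-sink="17 231" data-exterior="1" d="M19 176l-3 1 0 80 11 2 11 17 6-13 5-5-2-9 4-7 0-24-10-9-4-18z"/>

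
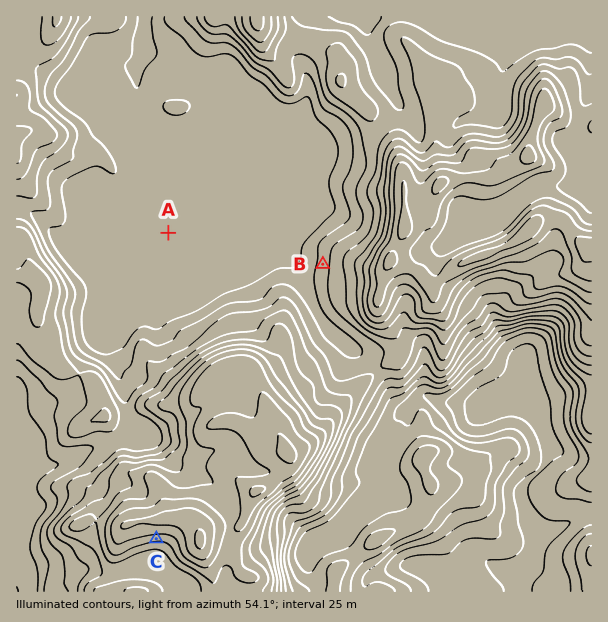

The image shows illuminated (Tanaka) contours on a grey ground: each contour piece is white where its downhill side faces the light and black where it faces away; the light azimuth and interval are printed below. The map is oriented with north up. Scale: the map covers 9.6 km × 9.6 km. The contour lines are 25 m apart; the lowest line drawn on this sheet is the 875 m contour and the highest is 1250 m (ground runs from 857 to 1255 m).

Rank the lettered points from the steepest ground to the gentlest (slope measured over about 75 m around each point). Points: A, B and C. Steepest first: C B A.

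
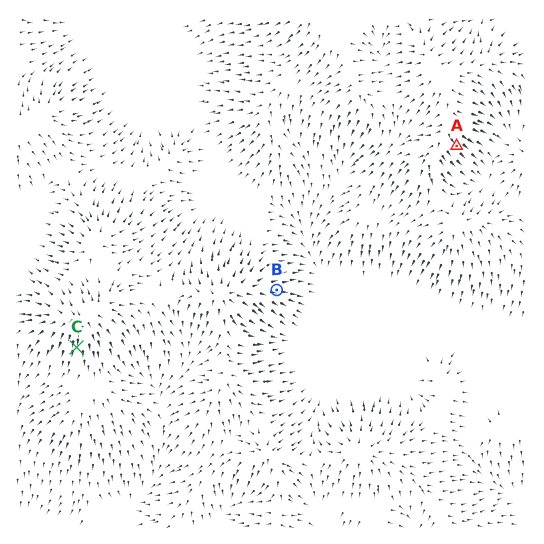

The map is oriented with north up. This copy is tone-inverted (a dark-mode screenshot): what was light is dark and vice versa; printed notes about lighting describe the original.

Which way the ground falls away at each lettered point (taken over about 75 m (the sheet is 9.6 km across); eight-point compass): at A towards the SE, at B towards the E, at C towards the S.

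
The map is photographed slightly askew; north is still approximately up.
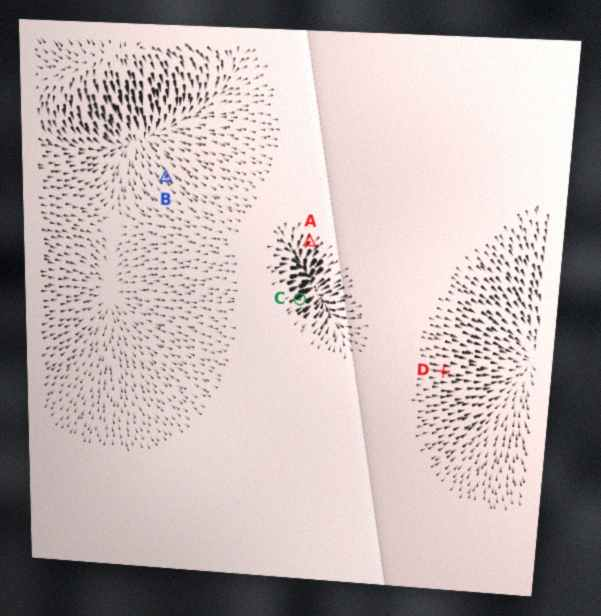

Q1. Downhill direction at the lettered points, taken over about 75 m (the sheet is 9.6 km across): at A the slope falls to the SW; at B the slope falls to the NW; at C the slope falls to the NE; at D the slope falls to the E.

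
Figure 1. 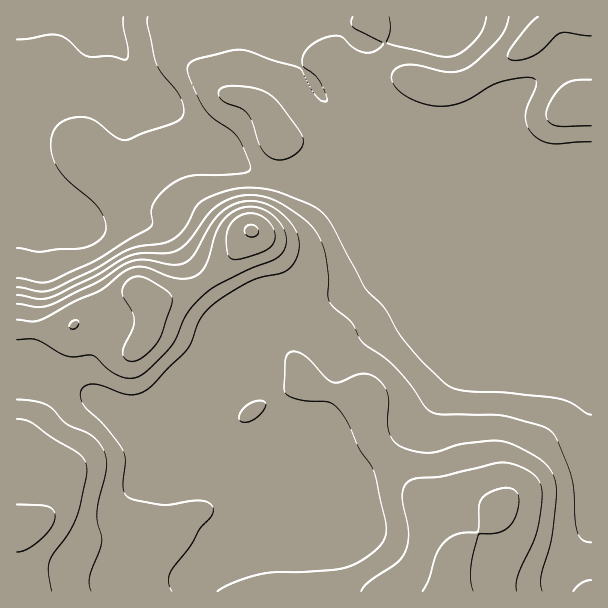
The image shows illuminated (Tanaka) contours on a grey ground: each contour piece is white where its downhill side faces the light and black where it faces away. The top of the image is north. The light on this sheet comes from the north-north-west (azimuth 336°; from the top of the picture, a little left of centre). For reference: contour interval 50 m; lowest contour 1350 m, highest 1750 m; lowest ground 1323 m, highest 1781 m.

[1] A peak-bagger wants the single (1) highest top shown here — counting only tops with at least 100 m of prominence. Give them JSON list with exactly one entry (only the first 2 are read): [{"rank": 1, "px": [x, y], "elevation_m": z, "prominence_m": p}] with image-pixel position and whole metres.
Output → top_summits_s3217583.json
[{"rank": 1, "px": [252, 231], "elevation_m": 1755, "prominence_m": 142}]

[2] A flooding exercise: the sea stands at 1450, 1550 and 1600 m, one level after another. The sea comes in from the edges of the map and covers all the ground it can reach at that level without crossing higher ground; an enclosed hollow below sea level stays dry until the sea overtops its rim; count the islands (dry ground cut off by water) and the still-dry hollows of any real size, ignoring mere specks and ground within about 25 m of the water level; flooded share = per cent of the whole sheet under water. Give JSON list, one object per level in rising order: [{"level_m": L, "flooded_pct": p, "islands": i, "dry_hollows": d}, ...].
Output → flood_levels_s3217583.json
[{"level_m": 1450, "flooded_pct": 16, "islands": 0, "dry_hollows": 0}, {"level_m": 1550, "flooded_pct": 51, "islands": 0, "dry_hollows": 0}, {"level_m": 1600, "flooded_pct": 74, "islands": 0, "dry_hollows": 0}]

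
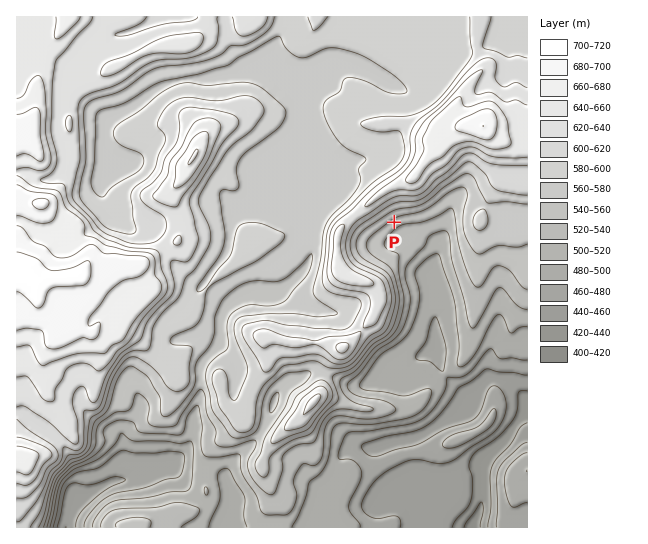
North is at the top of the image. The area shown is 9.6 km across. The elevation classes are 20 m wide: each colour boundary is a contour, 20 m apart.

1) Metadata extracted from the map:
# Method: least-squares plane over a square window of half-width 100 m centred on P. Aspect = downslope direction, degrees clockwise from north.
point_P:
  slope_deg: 7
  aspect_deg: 148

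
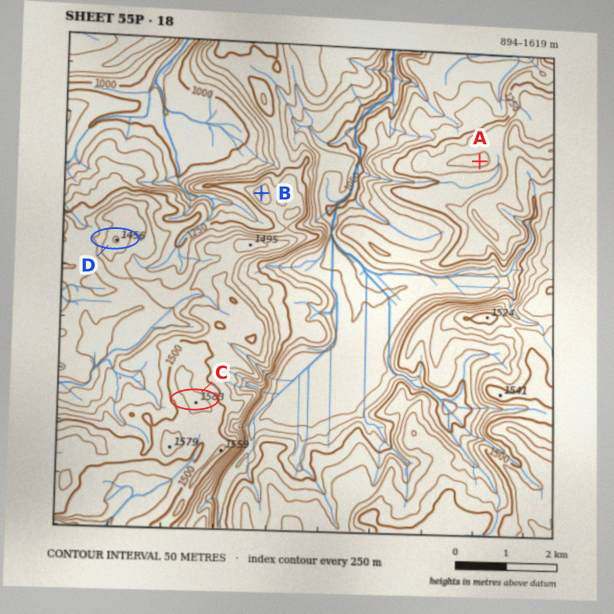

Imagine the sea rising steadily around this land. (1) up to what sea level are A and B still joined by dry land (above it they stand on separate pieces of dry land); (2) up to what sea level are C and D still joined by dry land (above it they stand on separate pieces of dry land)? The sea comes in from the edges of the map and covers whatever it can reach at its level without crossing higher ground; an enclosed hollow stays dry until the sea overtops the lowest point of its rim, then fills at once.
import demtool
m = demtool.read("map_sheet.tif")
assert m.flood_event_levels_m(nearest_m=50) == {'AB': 1200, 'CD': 1350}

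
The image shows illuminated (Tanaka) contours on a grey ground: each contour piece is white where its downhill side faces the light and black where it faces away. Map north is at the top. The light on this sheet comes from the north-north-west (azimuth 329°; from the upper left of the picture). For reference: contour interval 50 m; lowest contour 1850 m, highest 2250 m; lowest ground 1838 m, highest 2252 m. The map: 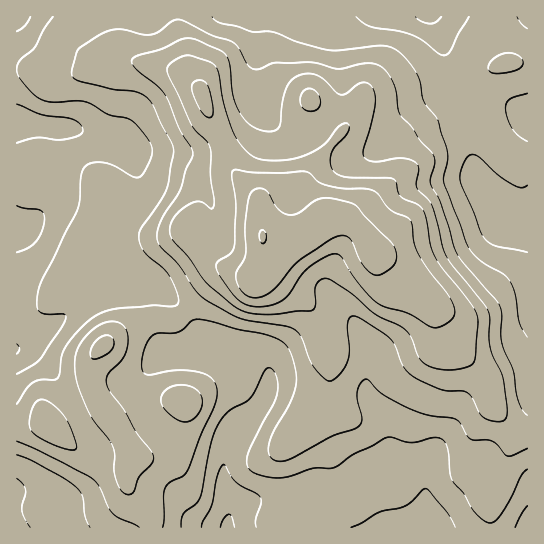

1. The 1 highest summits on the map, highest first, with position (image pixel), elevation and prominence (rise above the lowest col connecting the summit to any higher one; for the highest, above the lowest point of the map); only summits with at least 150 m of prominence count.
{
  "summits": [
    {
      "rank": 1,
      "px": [263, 237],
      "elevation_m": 2252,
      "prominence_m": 414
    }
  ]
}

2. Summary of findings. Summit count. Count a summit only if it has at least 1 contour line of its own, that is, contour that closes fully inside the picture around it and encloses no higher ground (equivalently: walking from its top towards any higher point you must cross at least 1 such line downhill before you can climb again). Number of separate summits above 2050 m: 6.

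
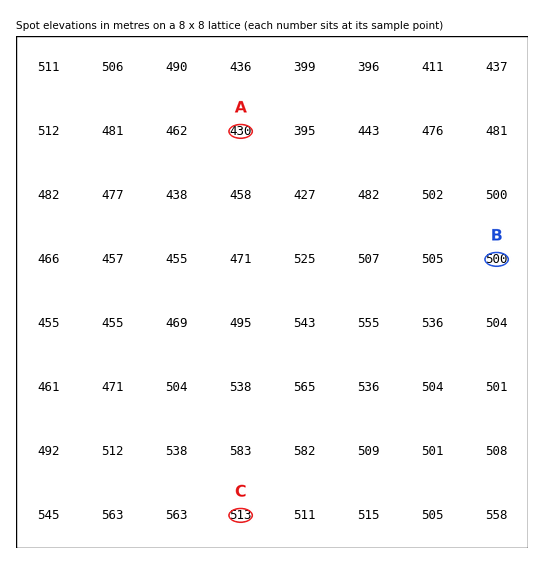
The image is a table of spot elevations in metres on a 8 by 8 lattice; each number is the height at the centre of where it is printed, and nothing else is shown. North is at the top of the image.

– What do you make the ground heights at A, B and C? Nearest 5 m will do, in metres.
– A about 430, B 500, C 515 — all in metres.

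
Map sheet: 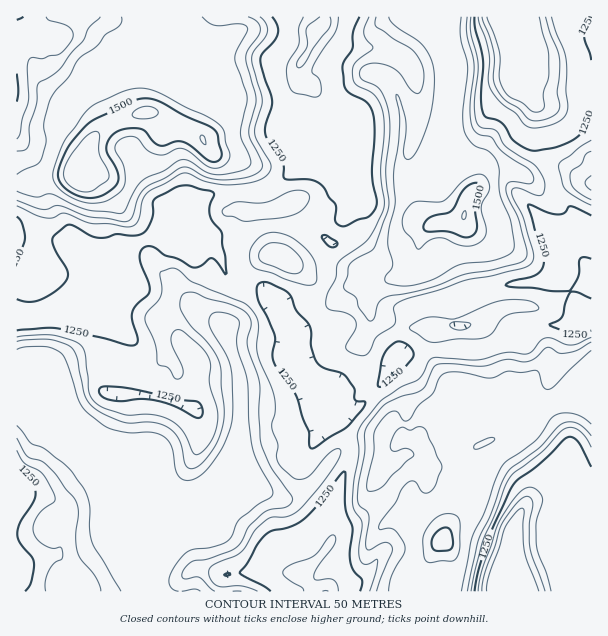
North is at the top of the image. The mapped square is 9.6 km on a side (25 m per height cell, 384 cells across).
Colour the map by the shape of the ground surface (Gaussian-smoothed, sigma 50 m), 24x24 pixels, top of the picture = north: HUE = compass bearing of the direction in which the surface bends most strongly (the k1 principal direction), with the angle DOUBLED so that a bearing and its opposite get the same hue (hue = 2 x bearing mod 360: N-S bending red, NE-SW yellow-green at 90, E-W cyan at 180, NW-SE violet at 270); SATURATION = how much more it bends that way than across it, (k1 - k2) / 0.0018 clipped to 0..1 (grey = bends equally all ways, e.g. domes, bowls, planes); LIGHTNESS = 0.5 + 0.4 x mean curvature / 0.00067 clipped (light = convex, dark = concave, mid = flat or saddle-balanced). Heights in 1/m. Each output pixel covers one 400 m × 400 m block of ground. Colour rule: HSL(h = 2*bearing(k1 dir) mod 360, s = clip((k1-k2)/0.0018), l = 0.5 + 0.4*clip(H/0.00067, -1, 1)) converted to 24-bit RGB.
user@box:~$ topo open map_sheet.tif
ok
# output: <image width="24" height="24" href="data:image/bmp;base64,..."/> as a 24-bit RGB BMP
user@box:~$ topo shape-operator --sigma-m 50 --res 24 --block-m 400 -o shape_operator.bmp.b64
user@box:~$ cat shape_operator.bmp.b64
<image width="24" height="24" href="data:image/bmp;base64,Qk32BgAAAAAAADYAAAAoAAAAGAAAABgAAAABABgAAAAAAMAGAAATCwAAEwsAAAAAAAAAAAAAOEZi4ua9bSVskHlBia5/i4Z3OL4axP0DHCwHbFoGkkcbcEwZ7k3rH9iFCDEn6sa0m2VxcnpO//XMBhctWWF8NA9Jv+ijfId3Zz5dcasvp0Wtj76chmNlqYJgy4GDyyC11UiEE5w9lFmXw2PKEJFbhja3/46HAUQRtTKT6pma1fy5dSm/BBcvlCflnsCQg3l9hFrIjdzSOza7qIh2dryreLazrnabcm6Wu5e13XOHFTEjUn0zvG+IFkBP73A4a3vqL5Gl6fHa5Gar87yWABszX+FuqKuRbGuIMG9m3Tw1QHUmsa9vebl1gGpub39ulneNkYdnzIyxl17dq9zsJHtfJxJutfdxg7ZRZpB+TKE4xD9T+tfRBBpaADketZ9ydoFySSoxgVs/g8SUhbd7f2OAg3t5bKmOf1rO0Y6aXImKsOLFVyqm+53OAB4z+ObTUJuOj6dmhVh+jIR03bKatROUC5CnX6NxkHB232BecdK4eKacfqt6fXKChoOCrtqQAhgx56StwNCJoLUwOmBRKDPAcxP/6/oWsJF/eWuaYGGEsV95m6lN7HyxFbY+JmlQWyVkt+26fZaXeo6CfKutjKTct7zf277lDgky520V6eSeQzRudWyKQnpypR6YdGL2vJd7hmNpcY6IWqKPyYbSpobH6rrbGwyJDAsogJyFe4WGh9WYH+HsVi0fjoUtciYXTyZIVJsk9fTCO0B+YWiHbml7ZoWHBko399TioHPMlIGafYV6bH9piXdrkn+H0XDjgsDskJ6EeoeG0PGXKQoic2swj300tY5bJ0yXZsOt6/DDSG+zdUmBfXF3dGBjVaA8C2EVlzaW4o2biI2ffYGriICVf6CIcl+chXaOpICYj62j2653QSm4nrDYo2O7lMyYLxBFrs410/O8QB5LfGN4n1OYoViIrc9wMmJiJkg7Vv5LHpn5fBrDrqzj6VnrRnvKwpLZZ2L/+Wuyyw5jnz+DYzY7pmM2p04kYh5wruuy185fLDRwcW6DVo9/QzW99snEMENWWDWguP9PwADAjeMAG0QKH24t1NwvCG0lXGQnbW8tgHhjhHiJR0yJqaTdpU7Lkt3ezOXp6dnyTRluhFh7wk2QOCSKz++EN8TEEJJrwXdOb0u/8ajqsT7/K/+6LbZGcHdWonTFWrJyY5ZoSmqJi3ltIkosqtd+et2zd10hiCkNSiIpdGojH6tw1GfR15SD7ka8/xhUN3cAFS8EGzADWHoNql4pllB3jW+UgE97osaKanaieTt8dZFtWN7ccOprXSQ1f0Fw1Cmlw2Ti0vnwI17ONIXZxHfPrmOBum+IwqPZvXzkqInjLOWMAPGCXmp/d5N9kKplhnNTfEJYd5RNa3MvWKcydFpUeoJ1g1WDJpaDtO7Ay3NhaytKJFoyiSWD13CMy4ZgSi8VxJ8yLNqYr9+zJBDJb2R+c4JyZDgTo5ccQhcOu8Mbt/62Fn+Vc3V+cWiE0VO9Z7nPuc4Ul30jU6Z9VYiKHExU30+Gj7rcz8z//8zvIUOjy/LCKAQzfY1ZZz03y+vywADTx/TYmuu7a/FQKwsII1ceXUAnOE0AUWsIHZI85srxhVPTgGWGRjppduoCiLVcOXBC/aGJzFT5XiQAtasAVwav8EPZr4C+FQHj8uzZ0OvdaiHc7GTbuRLsgRJsvvjRsdvzNPr/LWQkg2FPf3l9Kylp4PaMb5p3hXhkIXks82xEiIP/vMv/FwSvp97ZkStRGHtw9M7H8sdcJA8avDhatincnvn80PrxaOqESBFQfWl+gn1/fnp+OUVv+OBISaljloiAeqaGr+rTIoF6bSZJQ4tyP8CLvHKqibpsIIBE+rDT04D+eO3dndTvnPLuzBh+57VjER8weYCDgHuPhH+FSUJwzO0aLczNro9/xPCUCD44xmPoEVqv4TDAcS+CL31q0bueRodqWo1JS7mKwO2lmiU7XzMrkV9j7+7UFSGfUb24limark9SMhAYi/mBGCqtwZh5+fXOAJGVDJhiNgspcyhXpstgSOGNSF2iyomUZoFdZn1IgGs+fmBcg3t9got8y+6lXxVrDFRq1zjQLyKw1df2vfTeIwgryNB99/DUMa56EgwnTllvRzZ50L9uiMZcG25f02xpuH2Th31/eoF6g3p6e4N7l42A8os0E0M90eg4AWyWrknHnJwXcSwSaCM4i8eE5vjRkFjHIg5XXE53ixwtl8VXrHm3lyI9HKlQrpJVrW9jiIN8eIqcjri5i6Hr5Nf0akP/4ZuIBiot1nglpkDqyovTk8vFeXyF8/21BgtEXjduORxXv+6jW6ak"/>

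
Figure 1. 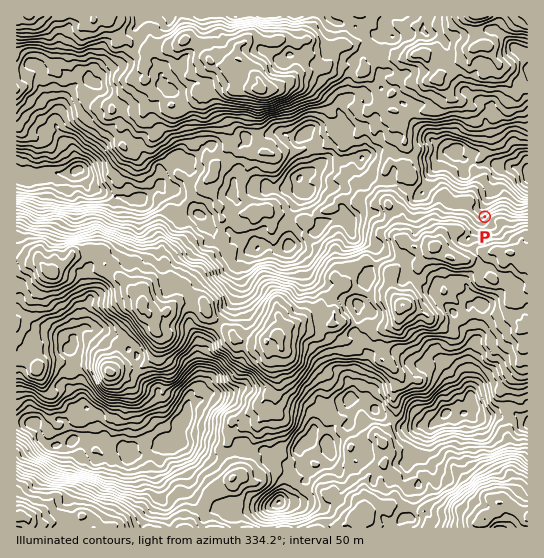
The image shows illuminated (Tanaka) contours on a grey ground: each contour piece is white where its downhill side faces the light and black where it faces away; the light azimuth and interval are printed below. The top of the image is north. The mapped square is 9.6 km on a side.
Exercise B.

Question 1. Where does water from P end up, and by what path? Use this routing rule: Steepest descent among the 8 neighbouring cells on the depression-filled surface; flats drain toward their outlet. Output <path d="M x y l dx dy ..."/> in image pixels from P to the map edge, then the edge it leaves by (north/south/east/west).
<path d="M485 217l-2-2 0-8 3-4 0-4 8-8 0-10 1-2 0-2 4-4 0-6 24 0 4 6"/>
exit: east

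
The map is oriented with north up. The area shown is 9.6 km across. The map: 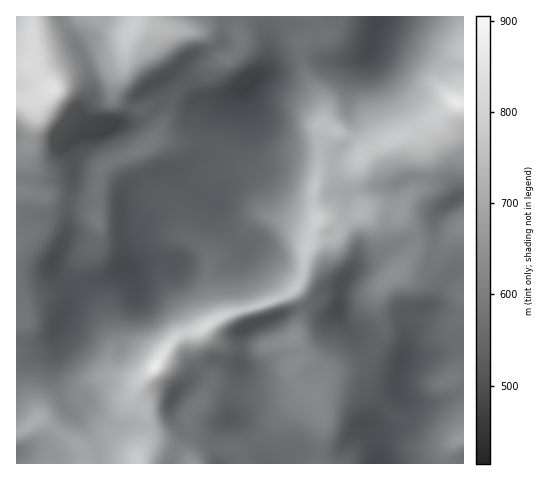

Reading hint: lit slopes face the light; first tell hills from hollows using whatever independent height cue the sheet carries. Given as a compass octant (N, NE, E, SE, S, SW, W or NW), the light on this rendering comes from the NW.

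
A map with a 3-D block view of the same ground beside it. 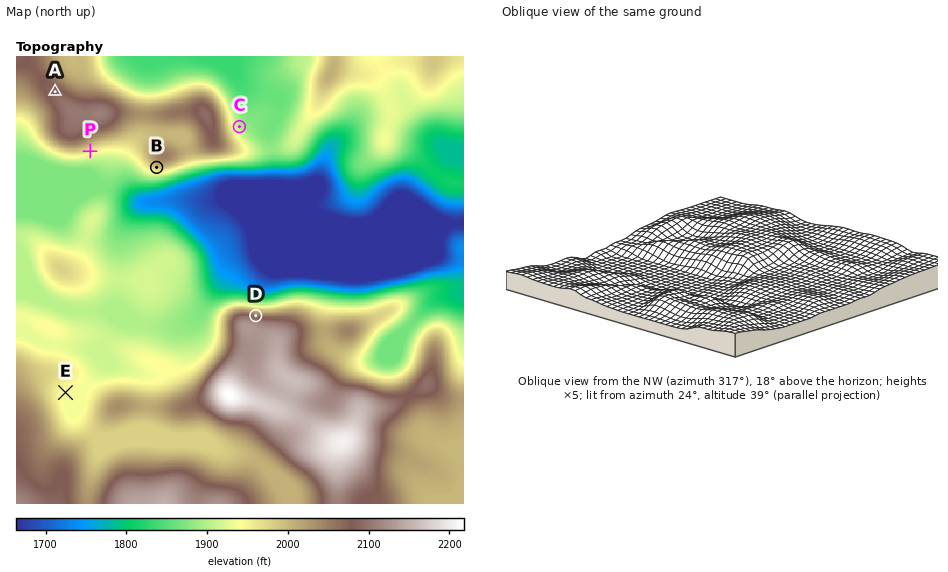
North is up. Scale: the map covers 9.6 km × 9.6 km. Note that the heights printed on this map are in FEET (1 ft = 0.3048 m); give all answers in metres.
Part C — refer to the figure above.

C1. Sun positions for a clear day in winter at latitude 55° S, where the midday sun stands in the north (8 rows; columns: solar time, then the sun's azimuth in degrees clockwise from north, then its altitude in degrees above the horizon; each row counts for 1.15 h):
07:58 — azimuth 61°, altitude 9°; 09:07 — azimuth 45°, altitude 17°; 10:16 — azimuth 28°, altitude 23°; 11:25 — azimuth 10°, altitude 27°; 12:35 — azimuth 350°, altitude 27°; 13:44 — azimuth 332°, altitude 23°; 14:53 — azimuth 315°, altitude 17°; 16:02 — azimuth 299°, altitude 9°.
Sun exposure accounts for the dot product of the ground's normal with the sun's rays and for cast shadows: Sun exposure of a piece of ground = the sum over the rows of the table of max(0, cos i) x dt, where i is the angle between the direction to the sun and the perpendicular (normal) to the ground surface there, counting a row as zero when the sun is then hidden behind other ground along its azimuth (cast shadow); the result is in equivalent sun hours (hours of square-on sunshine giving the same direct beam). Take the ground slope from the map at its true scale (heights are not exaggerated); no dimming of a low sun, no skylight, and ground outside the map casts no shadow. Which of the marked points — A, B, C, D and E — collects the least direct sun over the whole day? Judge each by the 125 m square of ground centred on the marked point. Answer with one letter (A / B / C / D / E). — B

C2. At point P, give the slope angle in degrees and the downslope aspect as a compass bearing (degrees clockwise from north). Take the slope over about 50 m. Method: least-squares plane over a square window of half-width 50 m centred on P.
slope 6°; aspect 161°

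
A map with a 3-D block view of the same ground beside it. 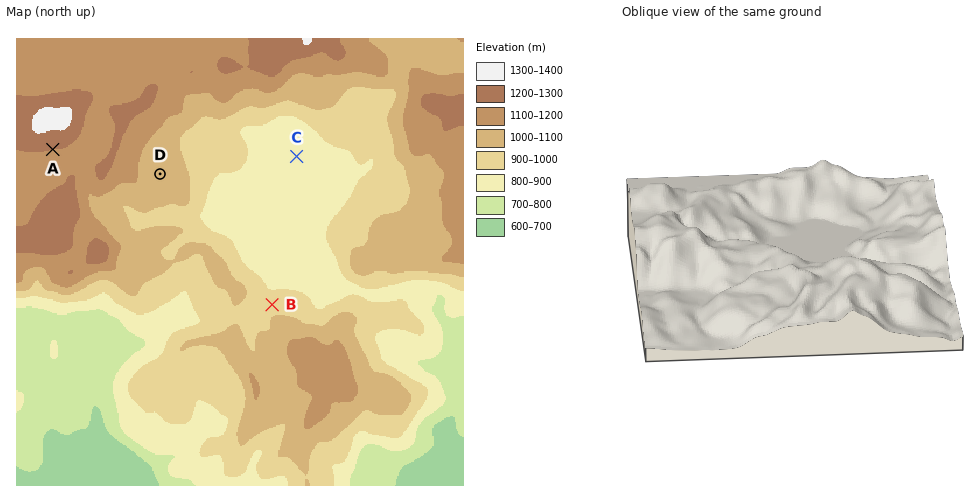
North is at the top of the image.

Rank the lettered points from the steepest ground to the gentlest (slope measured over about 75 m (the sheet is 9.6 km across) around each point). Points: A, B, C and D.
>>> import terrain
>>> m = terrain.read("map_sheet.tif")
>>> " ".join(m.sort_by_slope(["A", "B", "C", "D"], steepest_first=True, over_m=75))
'A B D C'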